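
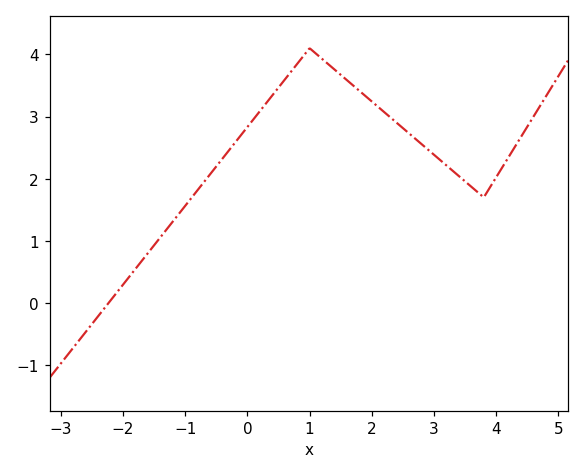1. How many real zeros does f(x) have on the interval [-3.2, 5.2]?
1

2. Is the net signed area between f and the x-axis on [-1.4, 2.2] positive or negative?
positive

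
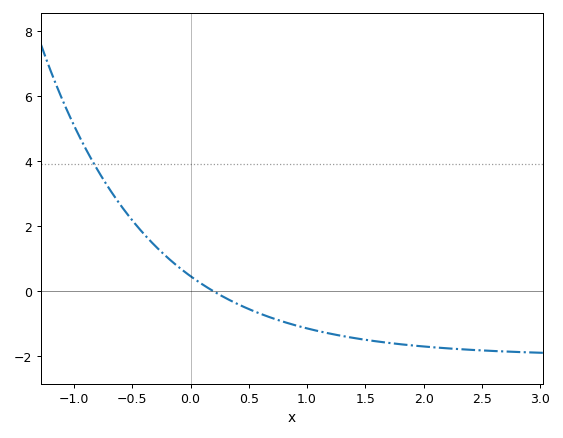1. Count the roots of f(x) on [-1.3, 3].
1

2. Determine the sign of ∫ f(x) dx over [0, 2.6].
negative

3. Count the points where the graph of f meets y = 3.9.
1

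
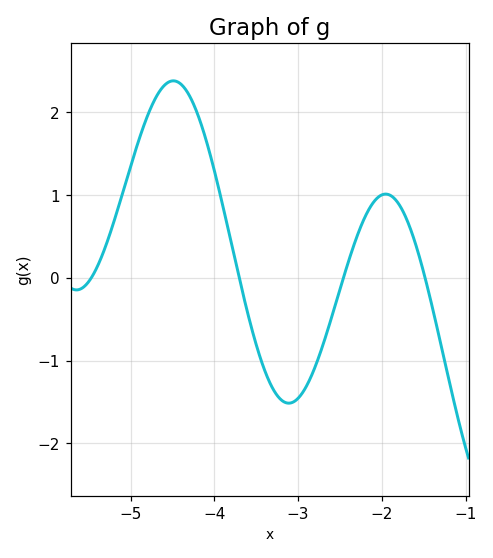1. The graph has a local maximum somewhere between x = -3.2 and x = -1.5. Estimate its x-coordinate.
-2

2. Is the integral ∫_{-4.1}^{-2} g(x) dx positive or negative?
negative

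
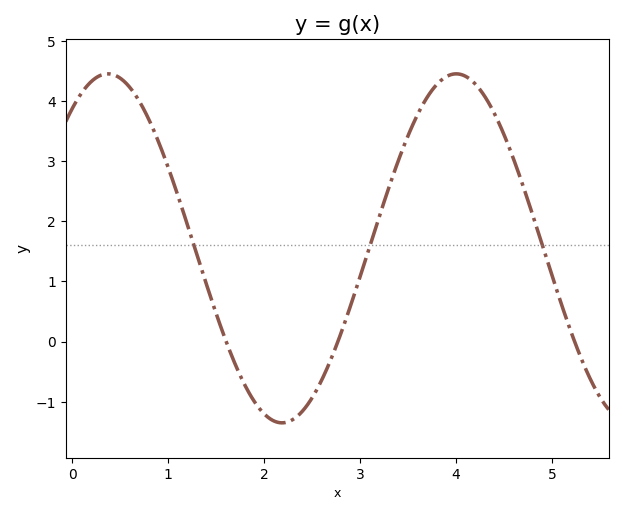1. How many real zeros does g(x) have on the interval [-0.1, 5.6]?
3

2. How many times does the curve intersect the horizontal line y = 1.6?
3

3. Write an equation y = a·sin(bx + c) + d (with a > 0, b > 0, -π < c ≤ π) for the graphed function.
y = 2.9sin(1.73x + 0.932) + 1.55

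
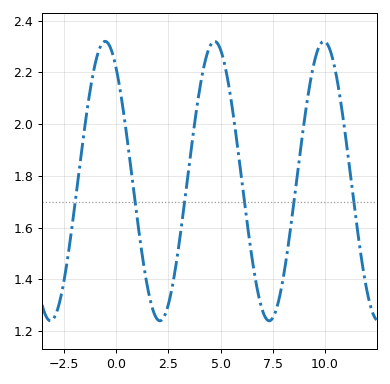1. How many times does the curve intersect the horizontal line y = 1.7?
6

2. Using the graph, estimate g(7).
1.28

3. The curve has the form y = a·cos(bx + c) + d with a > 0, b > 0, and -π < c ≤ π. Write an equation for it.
y = 0.54cos(1.2x + 0.63) + 1.78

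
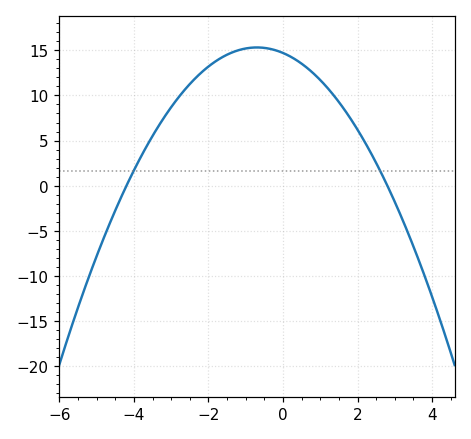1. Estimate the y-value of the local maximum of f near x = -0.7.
15.3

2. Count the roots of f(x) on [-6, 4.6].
2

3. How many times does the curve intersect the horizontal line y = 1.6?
2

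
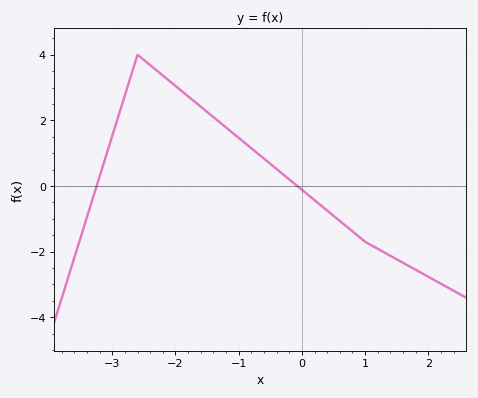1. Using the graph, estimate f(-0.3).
0.4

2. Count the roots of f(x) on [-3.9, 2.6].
2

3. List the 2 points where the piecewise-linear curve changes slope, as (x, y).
(-2.6, 4); (1, -1.7)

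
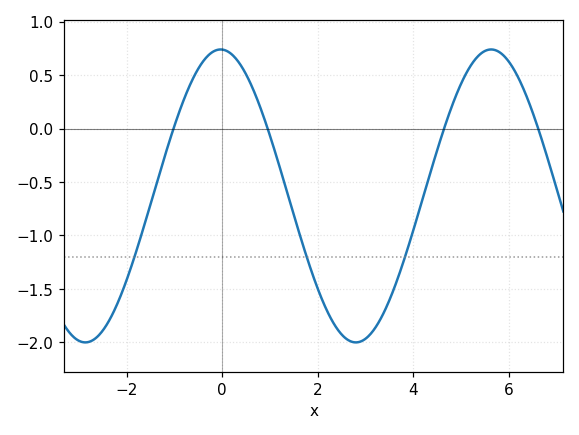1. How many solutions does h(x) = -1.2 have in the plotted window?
3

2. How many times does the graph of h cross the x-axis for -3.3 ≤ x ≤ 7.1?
4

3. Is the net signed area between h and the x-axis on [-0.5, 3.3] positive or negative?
negative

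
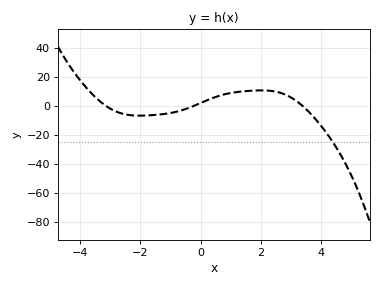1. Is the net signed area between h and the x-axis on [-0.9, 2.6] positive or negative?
positive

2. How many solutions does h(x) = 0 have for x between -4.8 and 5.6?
3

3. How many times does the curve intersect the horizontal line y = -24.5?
1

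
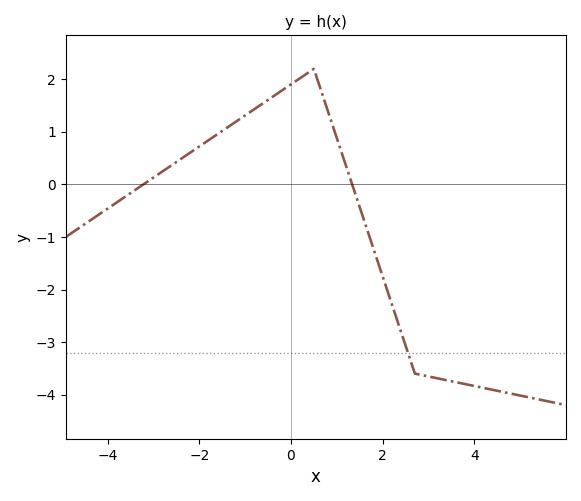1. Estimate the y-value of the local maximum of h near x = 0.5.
2.2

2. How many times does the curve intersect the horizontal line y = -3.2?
1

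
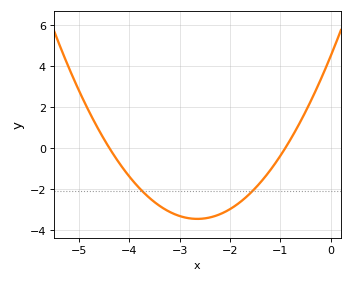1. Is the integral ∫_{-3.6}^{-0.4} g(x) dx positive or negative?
negative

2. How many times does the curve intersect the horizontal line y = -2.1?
2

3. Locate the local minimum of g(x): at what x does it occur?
-2.7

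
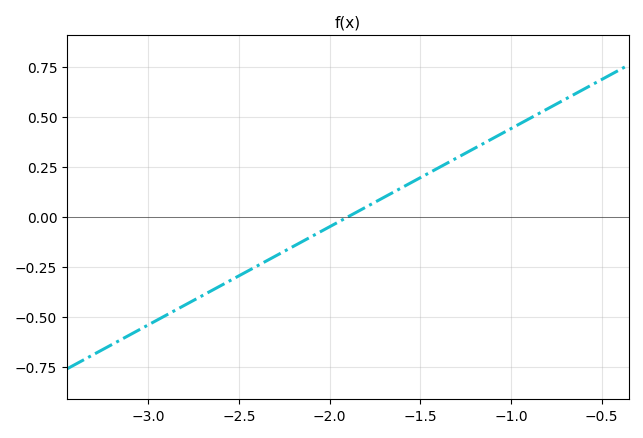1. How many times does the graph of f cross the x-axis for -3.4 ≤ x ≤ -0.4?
1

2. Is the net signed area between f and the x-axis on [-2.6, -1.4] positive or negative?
negative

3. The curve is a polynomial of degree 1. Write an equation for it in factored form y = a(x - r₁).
y = 0.49(x + 1.9)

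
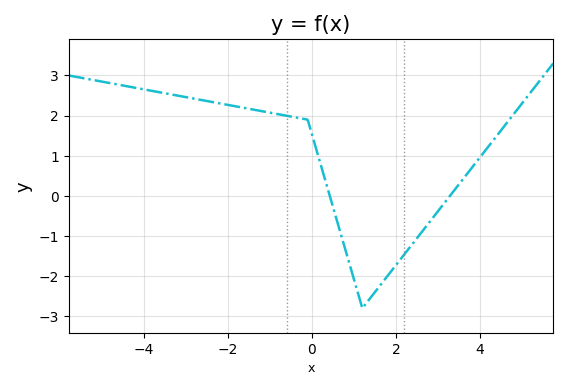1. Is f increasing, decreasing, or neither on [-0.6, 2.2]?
neither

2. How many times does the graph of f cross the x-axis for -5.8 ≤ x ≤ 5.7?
2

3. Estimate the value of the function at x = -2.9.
2.4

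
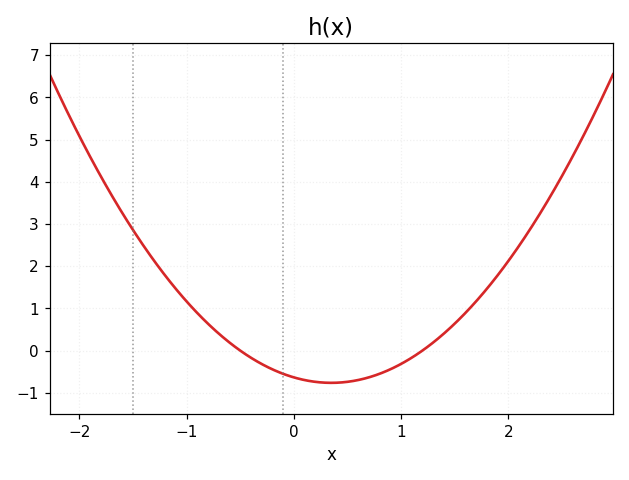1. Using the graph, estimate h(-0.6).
0.2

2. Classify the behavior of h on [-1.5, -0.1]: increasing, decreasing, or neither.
decreasing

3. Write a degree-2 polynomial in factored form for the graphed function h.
y = 1.06(x + 0.5)(x - 1.2)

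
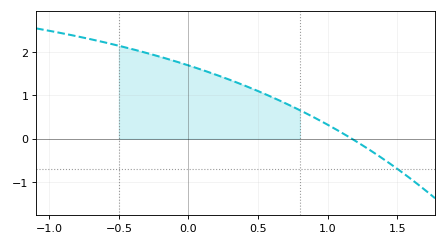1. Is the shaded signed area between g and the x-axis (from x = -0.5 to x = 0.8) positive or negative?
positive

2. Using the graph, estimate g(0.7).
0.813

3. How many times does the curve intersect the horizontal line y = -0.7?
1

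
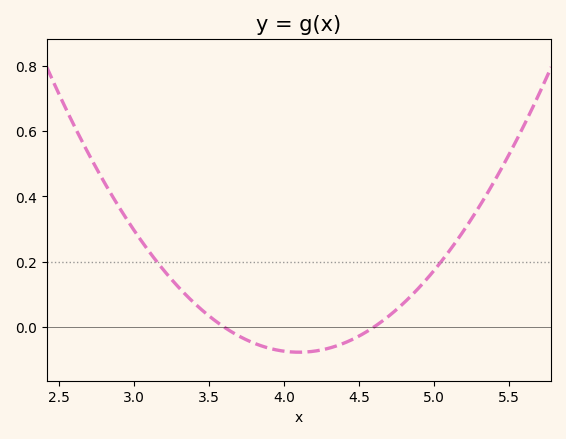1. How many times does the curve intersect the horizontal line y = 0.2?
2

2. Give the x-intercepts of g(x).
3.6, 4.6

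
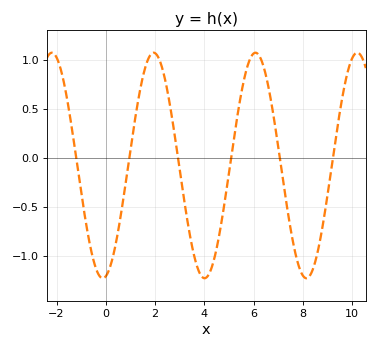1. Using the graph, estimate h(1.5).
0.8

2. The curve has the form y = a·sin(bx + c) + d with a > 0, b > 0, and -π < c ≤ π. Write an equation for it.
y = 1.15sin(1.5x - 1.4) - 0.08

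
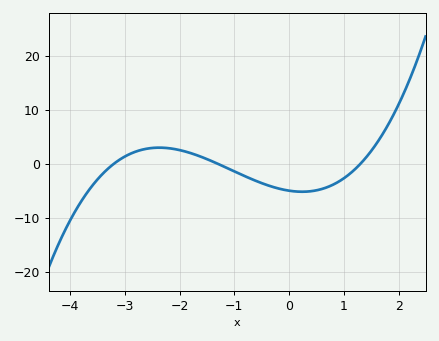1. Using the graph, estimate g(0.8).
-4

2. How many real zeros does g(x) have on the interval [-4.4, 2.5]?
3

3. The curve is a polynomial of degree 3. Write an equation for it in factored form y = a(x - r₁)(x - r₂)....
y = 0.92(x + 3.2)(x + 1.3)(x - 1.3)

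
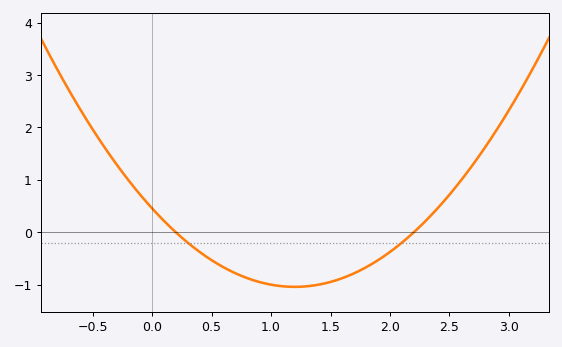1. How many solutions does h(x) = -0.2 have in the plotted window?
2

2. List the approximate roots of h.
0.2, 2.2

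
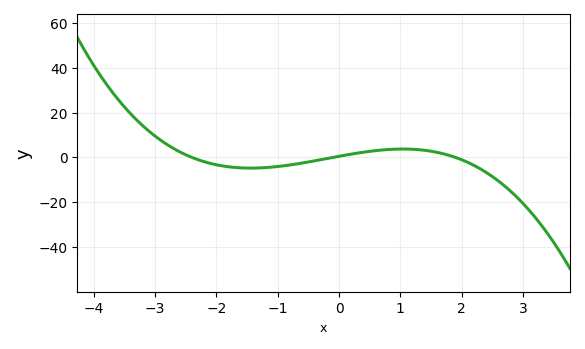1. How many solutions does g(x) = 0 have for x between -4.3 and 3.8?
3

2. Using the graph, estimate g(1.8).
0.886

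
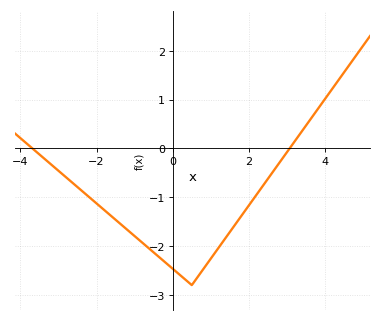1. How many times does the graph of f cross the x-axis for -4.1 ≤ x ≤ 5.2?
2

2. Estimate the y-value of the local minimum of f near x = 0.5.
-2.8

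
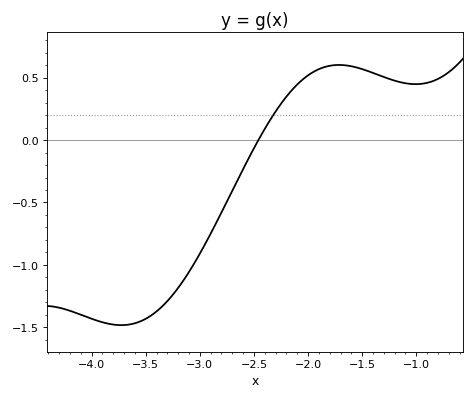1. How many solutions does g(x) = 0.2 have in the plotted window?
1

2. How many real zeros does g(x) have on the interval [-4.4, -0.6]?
1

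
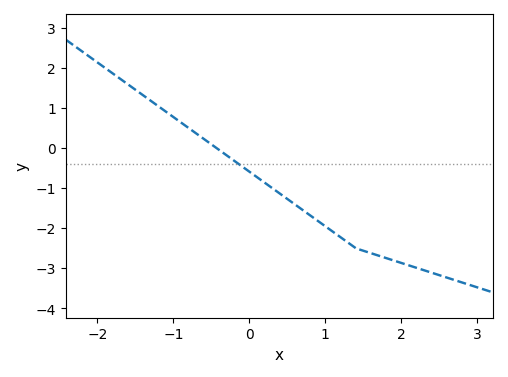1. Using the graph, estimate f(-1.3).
1.18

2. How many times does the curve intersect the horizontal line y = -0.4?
1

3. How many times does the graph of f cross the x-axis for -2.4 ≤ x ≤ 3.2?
1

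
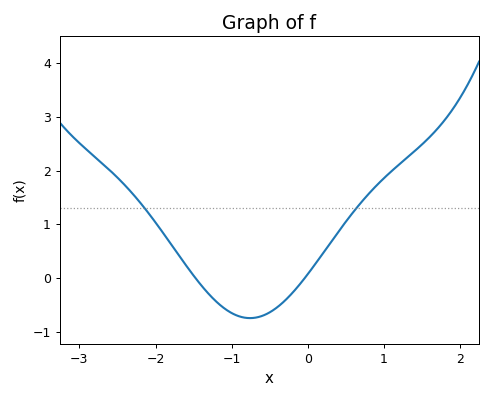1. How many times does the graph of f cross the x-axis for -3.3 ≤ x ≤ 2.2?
2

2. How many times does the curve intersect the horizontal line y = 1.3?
2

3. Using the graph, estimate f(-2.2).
1.4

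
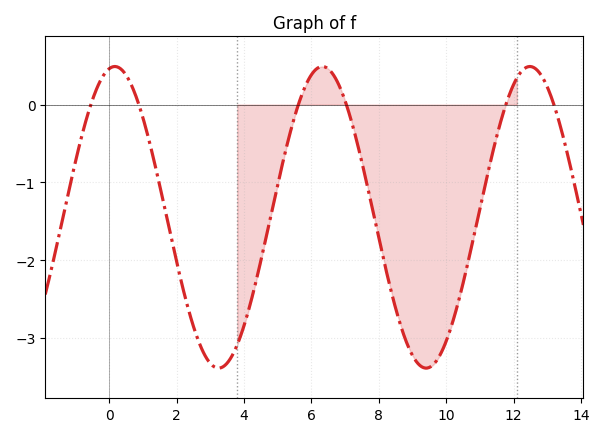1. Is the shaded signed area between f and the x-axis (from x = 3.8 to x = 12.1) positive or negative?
negative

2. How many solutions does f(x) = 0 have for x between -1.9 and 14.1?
6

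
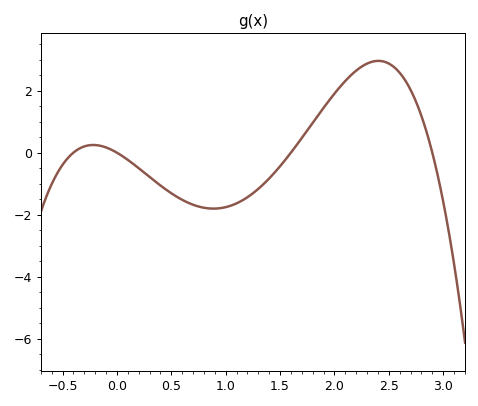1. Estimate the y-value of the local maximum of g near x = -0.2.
0.2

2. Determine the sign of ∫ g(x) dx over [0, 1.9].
negative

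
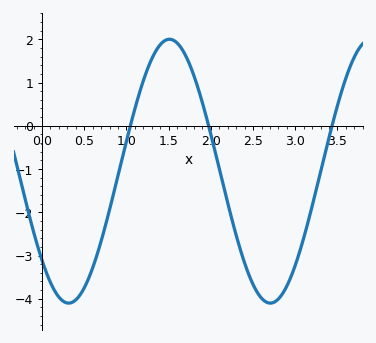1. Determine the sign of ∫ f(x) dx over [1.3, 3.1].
negative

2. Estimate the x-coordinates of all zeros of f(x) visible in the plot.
1.05, 1.97, 3.44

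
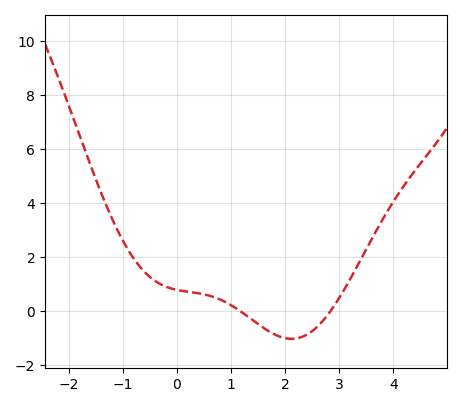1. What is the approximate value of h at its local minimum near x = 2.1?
-1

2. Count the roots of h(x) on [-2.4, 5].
2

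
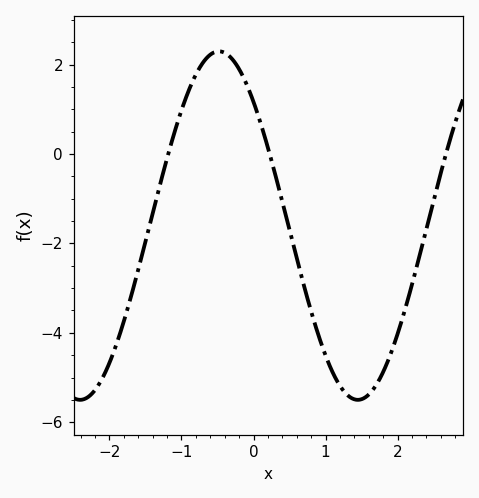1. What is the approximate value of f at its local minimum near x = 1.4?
-5.5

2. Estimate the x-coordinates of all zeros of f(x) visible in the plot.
-1.18, 0.225, 2.67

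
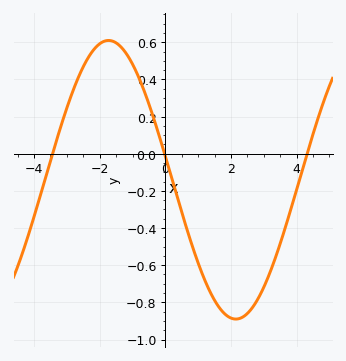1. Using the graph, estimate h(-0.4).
0.215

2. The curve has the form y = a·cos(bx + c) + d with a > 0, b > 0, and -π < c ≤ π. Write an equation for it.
y = 0.75cos(0.81x + 1.4) - 0.14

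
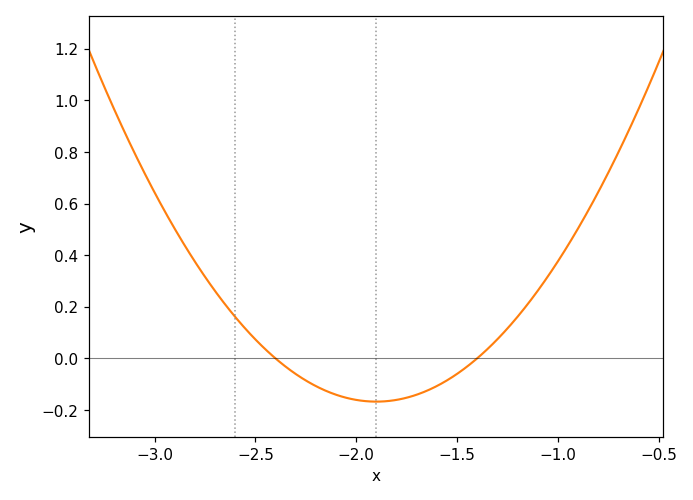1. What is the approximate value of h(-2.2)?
-0.1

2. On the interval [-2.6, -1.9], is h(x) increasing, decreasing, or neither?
decreasing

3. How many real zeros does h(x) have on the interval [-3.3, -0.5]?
2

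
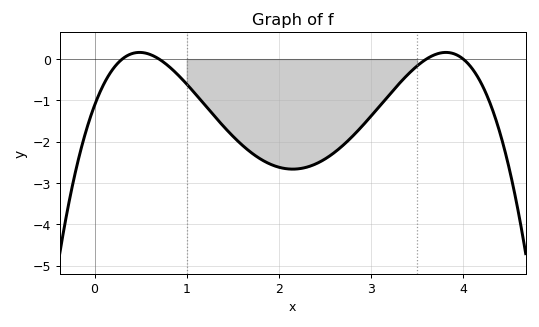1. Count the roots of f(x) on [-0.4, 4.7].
4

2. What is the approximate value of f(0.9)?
-0.372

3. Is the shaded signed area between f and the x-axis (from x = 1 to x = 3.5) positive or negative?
negative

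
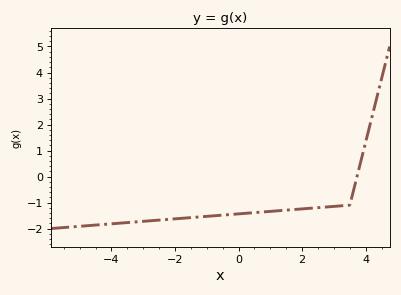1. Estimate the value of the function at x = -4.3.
-1.8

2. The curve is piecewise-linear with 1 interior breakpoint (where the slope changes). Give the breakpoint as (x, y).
(3.5, -1.1)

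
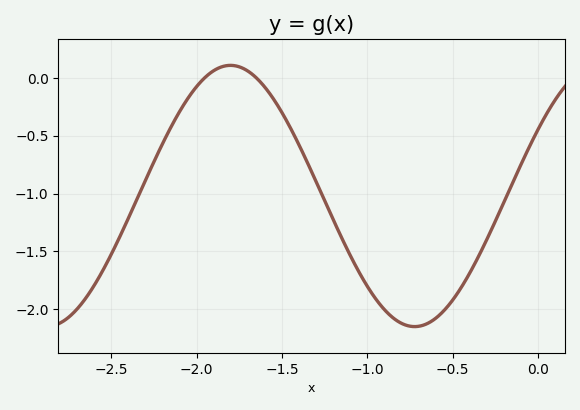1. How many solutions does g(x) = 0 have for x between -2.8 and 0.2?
2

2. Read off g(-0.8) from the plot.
-2.1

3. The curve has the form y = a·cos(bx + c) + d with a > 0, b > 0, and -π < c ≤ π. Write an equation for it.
y = 1.13cos(2.9x - 1) - 1.02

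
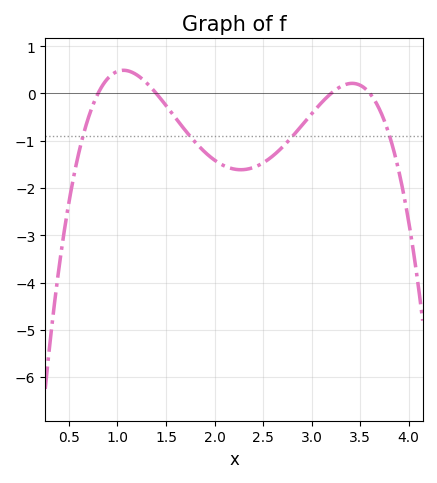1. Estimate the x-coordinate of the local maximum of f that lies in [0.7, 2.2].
1.06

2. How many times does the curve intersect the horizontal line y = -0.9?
4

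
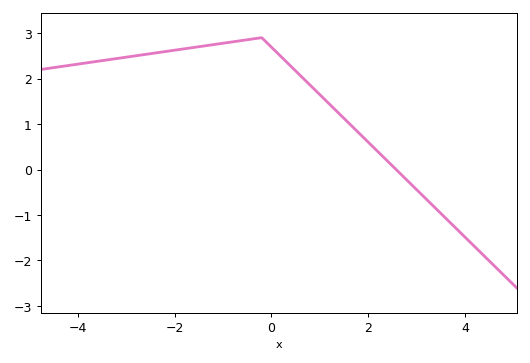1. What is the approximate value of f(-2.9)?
2.49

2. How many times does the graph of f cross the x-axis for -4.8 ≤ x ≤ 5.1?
1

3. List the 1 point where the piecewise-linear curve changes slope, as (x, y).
(-0.2, 2.9)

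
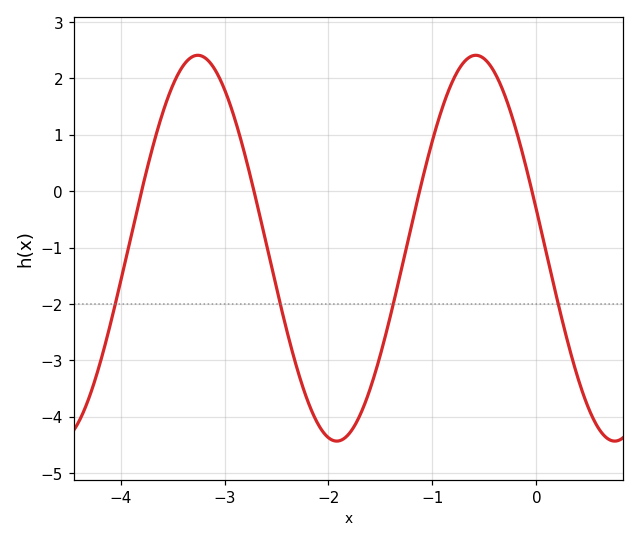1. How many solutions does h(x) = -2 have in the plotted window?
4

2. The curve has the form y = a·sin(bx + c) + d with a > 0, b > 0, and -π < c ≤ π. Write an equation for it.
y = 3.42sin(2.35x + 2.94) - 1.01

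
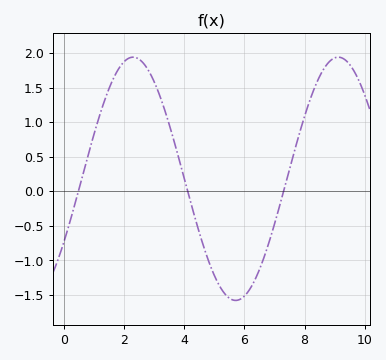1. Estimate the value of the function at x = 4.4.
-0.452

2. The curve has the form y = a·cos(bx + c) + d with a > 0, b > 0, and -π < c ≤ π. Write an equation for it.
y = 1.76cos(0.92x - 2.11) + 0.18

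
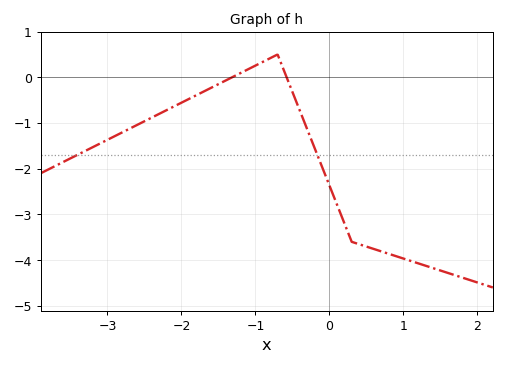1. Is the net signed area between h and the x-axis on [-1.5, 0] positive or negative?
negative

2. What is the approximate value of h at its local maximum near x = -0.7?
0.498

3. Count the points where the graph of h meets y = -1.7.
2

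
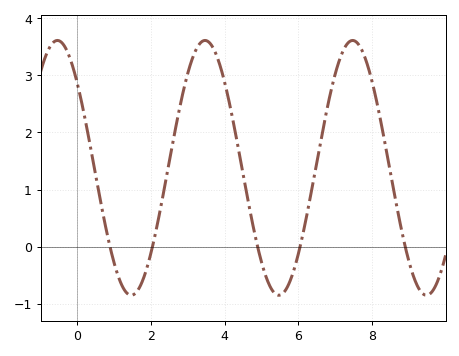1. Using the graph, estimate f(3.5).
3.6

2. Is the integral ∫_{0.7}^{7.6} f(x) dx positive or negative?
positive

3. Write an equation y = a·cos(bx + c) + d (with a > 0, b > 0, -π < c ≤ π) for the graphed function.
y = 2.23cos(1.6x + 0.83) + 1.38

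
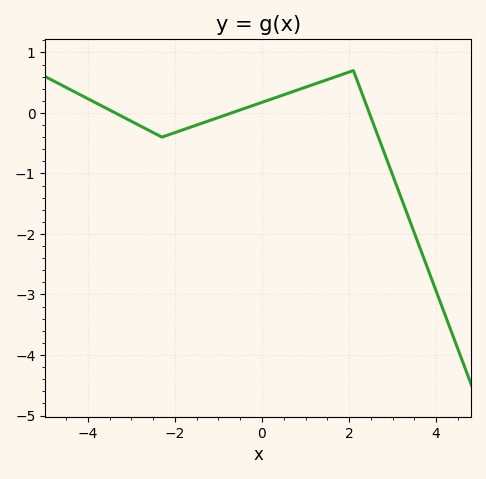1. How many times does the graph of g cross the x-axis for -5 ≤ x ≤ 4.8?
3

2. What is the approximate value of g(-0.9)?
-0.05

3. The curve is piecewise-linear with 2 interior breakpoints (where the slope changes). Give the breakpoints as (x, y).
(-2.3, -0.4); (2.1, 0.7)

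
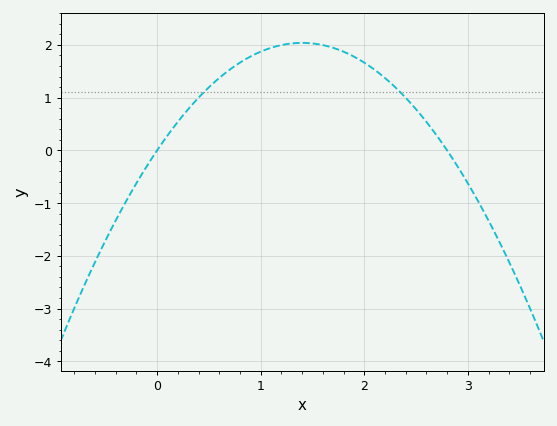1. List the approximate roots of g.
0, 2.8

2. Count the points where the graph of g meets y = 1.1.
2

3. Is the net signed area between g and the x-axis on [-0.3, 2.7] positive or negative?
positive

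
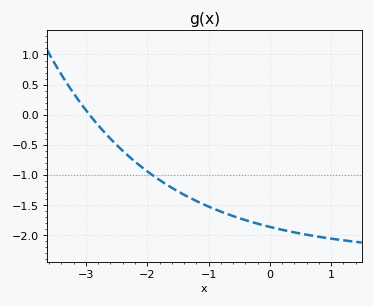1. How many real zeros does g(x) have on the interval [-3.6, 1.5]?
1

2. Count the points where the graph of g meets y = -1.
1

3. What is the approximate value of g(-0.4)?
-1.75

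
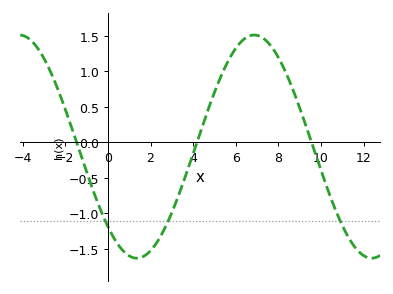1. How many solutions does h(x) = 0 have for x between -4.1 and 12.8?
3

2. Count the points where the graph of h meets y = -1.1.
3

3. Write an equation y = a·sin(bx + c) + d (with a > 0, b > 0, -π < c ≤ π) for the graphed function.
y = 1.57sin(0.57x - 2.34) - 0.06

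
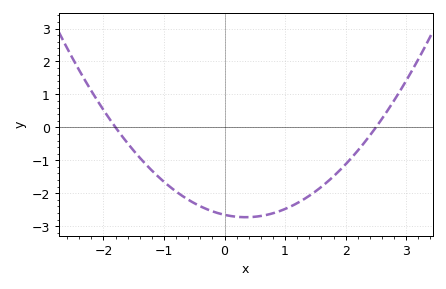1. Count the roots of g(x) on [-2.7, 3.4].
2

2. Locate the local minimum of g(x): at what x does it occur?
0.35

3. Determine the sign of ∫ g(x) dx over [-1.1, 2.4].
negative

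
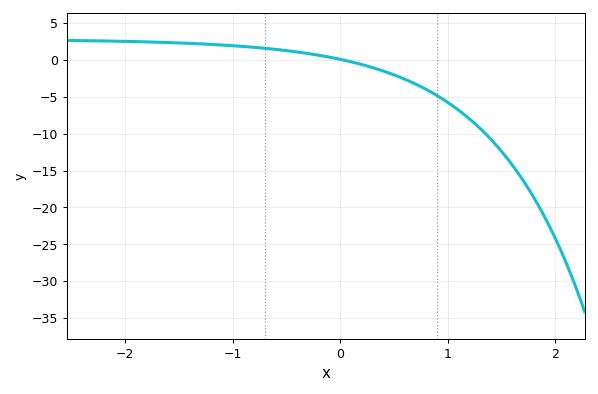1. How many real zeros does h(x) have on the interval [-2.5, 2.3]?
1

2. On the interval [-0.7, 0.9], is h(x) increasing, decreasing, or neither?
decreasing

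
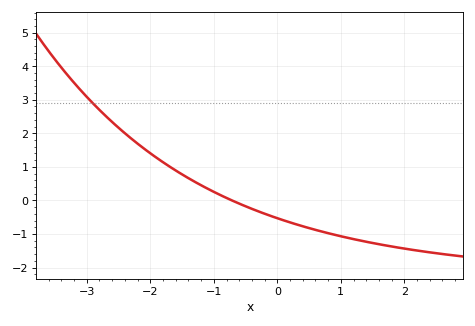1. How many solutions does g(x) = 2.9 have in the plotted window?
1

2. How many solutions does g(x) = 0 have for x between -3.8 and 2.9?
1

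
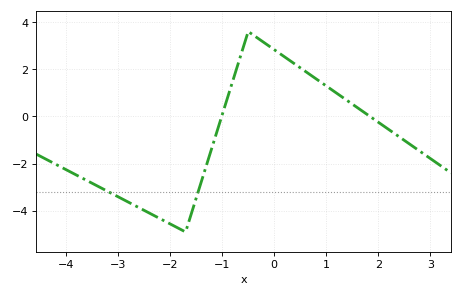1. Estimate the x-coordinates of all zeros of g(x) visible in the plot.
-1, 1.8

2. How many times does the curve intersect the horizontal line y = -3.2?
2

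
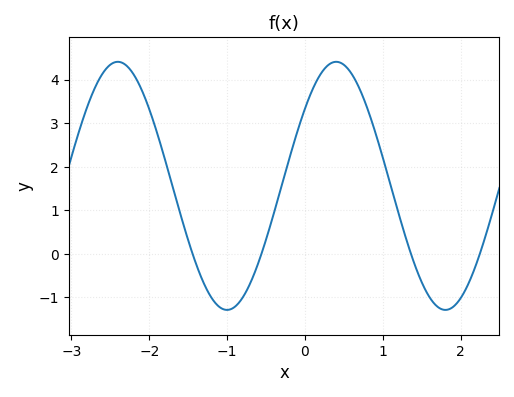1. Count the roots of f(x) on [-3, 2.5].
4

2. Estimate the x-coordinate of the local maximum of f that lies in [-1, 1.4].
0.4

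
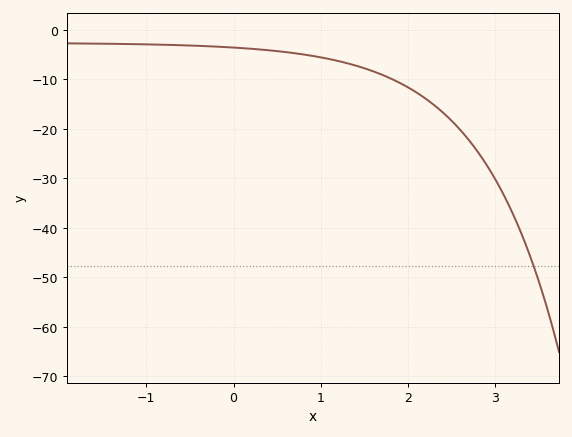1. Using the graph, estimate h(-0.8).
-3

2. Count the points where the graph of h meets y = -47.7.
1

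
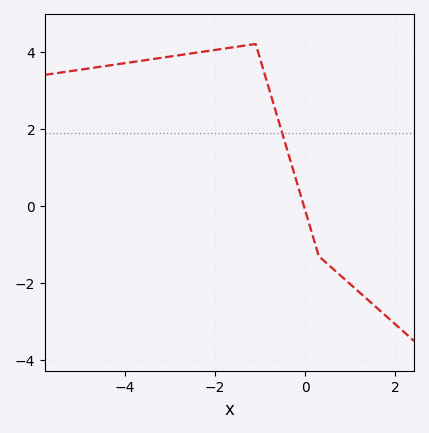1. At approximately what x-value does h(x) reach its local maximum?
-1.2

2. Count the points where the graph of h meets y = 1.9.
1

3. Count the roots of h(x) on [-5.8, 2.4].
1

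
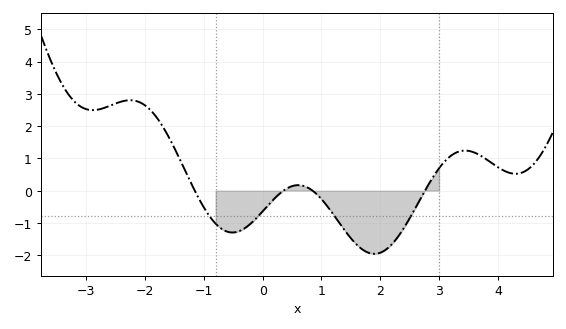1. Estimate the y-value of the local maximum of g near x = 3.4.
1.2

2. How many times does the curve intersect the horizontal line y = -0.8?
4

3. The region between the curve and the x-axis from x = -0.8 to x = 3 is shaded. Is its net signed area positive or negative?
negative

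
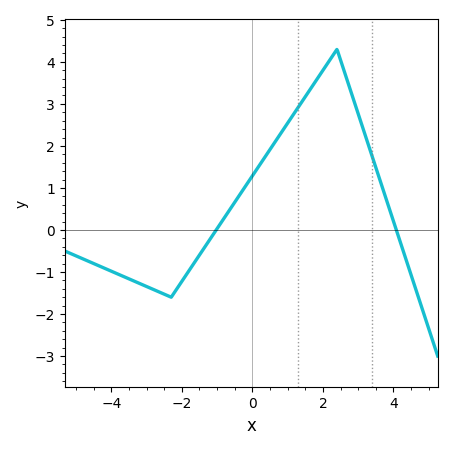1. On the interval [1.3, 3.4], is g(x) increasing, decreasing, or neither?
neither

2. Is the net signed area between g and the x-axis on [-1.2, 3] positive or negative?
positive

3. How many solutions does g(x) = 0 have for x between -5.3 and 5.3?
2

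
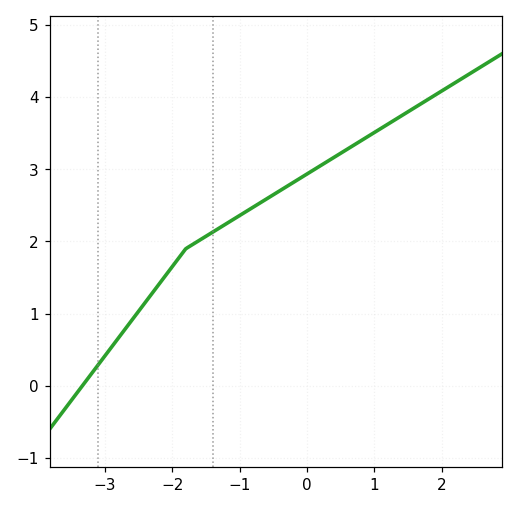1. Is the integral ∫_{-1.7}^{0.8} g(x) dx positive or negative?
positive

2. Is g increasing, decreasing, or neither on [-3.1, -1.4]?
increasing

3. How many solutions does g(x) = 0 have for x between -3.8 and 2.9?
1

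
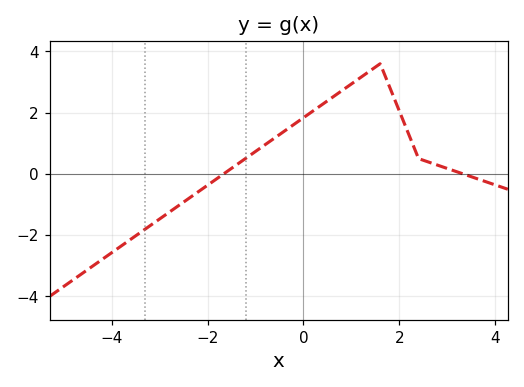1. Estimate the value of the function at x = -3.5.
-2.02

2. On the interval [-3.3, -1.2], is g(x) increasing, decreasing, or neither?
increasing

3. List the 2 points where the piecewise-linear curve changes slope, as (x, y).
(1.6, 3.6); (2.4, 0.5)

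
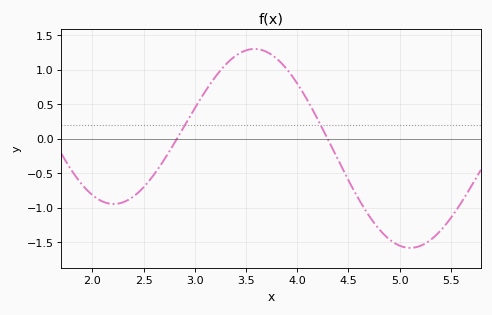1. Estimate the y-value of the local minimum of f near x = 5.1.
-1.6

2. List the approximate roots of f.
2.8, 4.3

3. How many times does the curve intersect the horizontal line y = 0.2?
2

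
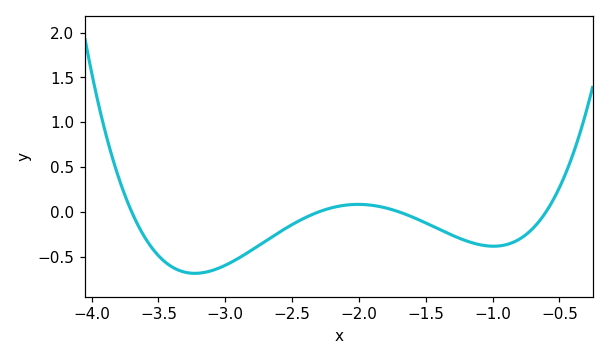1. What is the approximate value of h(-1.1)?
-0.365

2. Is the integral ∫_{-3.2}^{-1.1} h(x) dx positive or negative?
negative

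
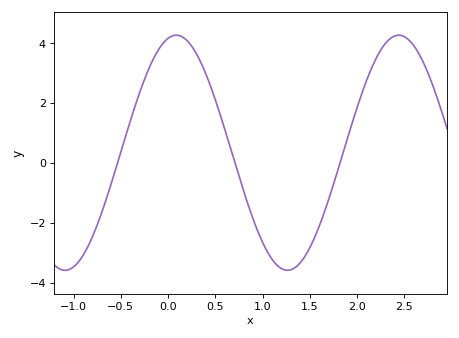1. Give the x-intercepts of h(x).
-0.5, 0.7, 1.8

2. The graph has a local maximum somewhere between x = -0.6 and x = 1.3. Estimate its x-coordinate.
0.1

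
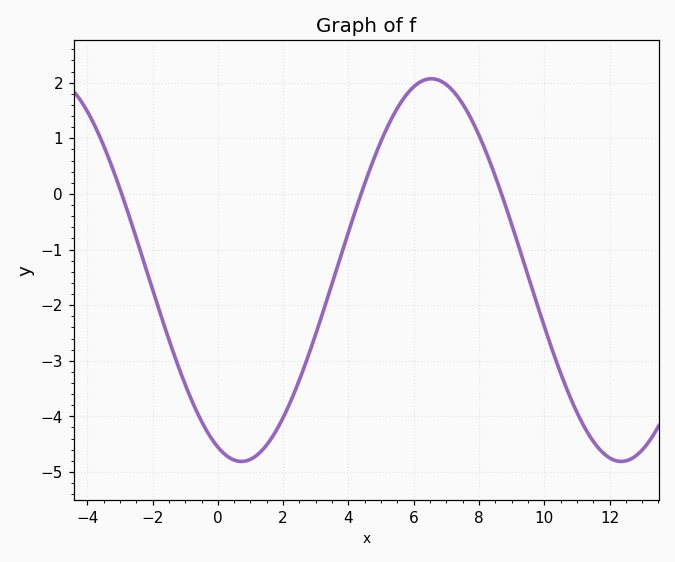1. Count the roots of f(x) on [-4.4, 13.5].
3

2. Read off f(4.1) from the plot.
-0.508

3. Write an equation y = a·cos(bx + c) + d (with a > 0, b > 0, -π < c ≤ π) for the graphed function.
y = 3.44cos(0.54x + 2.75) - 1.37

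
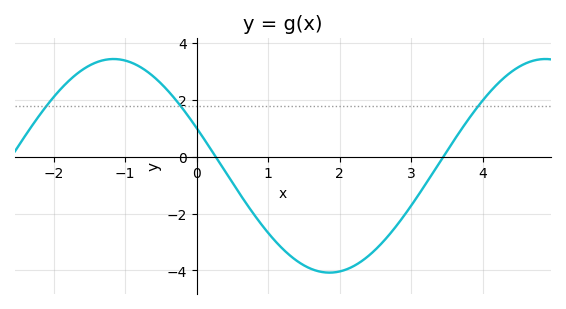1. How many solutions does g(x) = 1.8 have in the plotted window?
3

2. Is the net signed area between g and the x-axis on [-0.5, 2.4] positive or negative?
negative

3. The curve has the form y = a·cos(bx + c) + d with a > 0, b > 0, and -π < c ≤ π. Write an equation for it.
y = 3.76cos(1.04x + 1.21) - 0.32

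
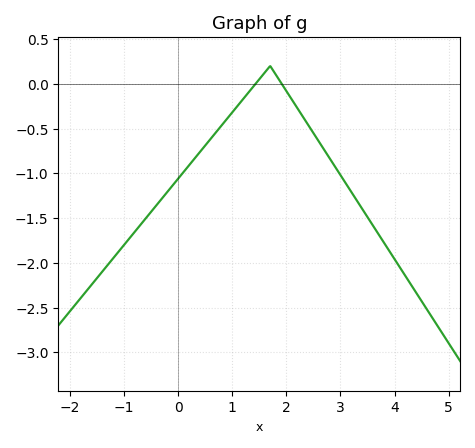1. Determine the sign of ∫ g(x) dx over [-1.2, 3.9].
negative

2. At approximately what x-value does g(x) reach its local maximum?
1.7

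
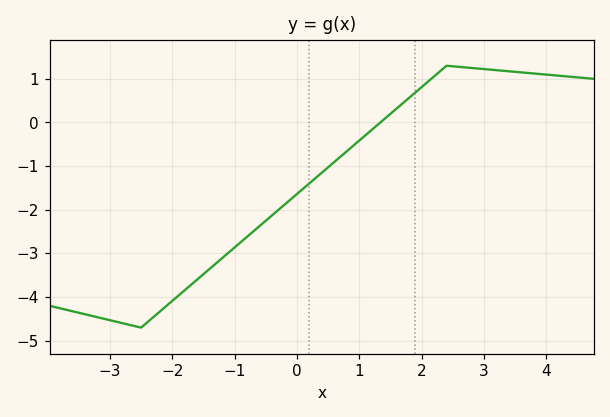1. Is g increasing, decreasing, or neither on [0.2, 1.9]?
increasing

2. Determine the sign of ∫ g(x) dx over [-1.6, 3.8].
negative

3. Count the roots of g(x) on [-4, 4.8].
1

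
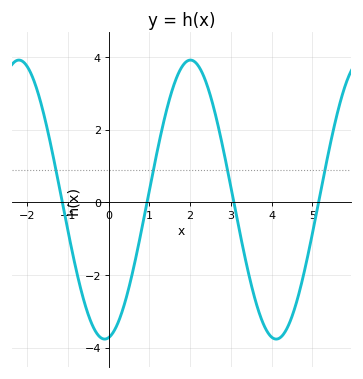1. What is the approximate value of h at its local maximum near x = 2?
3.92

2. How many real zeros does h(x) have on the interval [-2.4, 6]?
4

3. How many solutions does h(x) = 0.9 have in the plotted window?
4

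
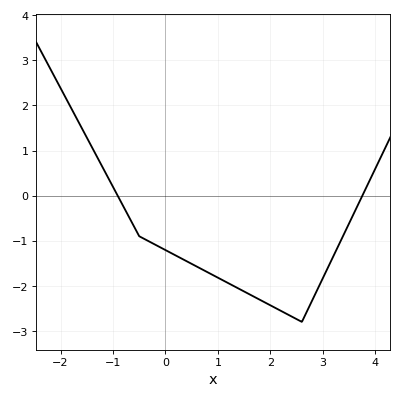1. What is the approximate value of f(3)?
-1.83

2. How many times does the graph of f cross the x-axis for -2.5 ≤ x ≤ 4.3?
2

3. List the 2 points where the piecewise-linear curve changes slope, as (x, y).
(-0.5, -0.9); (2.6, -2.8)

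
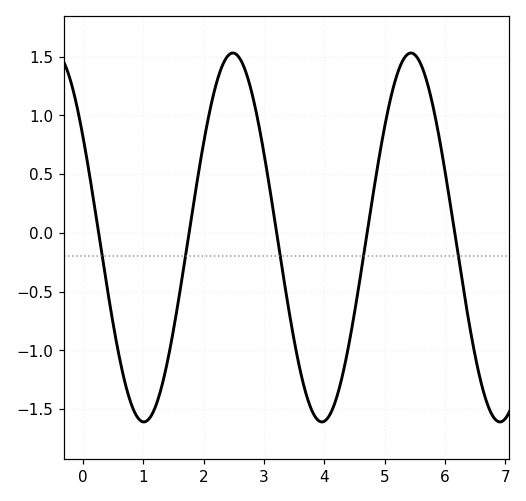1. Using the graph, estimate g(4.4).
-0.967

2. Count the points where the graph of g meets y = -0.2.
5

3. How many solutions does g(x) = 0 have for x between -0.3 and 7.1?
5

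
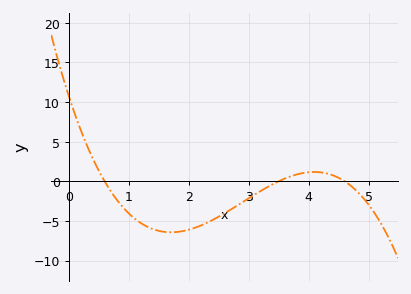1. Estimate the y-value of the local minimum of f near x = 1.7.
-6.43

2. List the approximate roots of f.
0.6, 3.5, 4.6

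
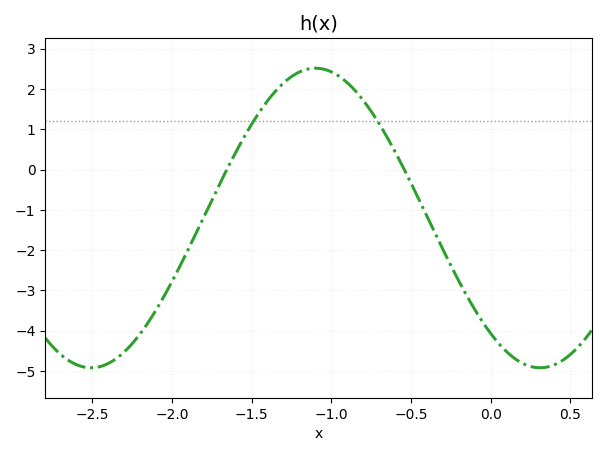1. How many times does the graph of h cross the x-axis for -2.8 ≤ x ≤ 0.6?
2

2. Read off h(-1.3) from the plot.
2.15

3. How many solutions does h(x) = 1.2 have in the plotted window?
2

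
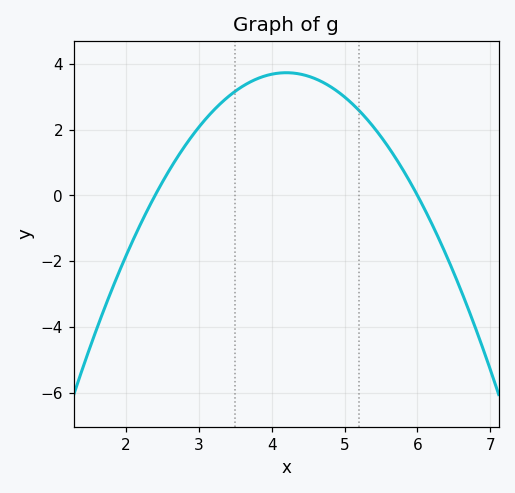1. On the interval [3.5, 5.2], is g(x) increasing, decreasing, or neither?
neither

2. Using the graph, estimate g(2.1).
-1.35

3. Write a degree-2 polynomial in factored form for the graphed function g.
y = -1.15(x - 2.4)(x - 6)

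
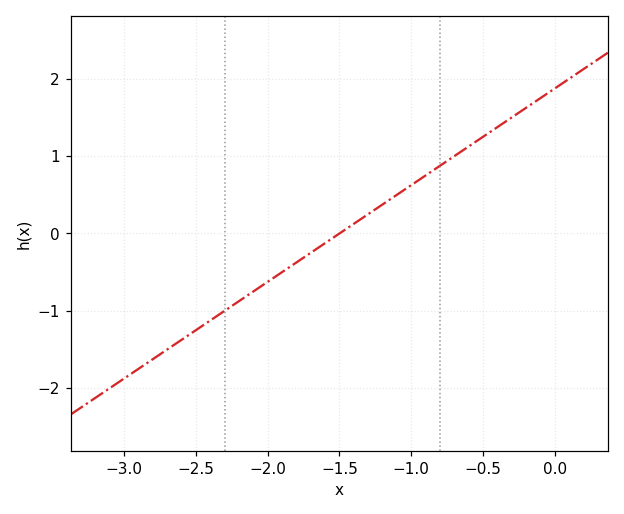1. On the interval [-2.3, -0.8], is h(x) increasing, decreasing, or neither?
increasing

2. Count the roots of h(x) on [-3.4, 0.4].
1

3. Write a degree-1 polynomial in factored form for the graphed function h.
y = 1.25(x + 1.5)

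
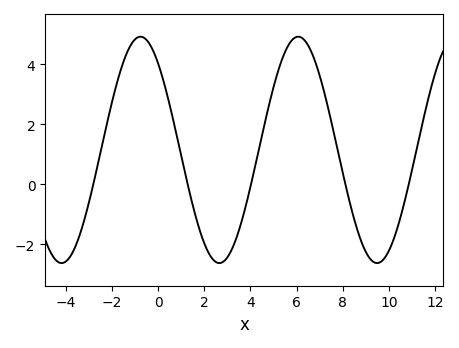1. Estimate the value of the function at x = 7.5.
2.09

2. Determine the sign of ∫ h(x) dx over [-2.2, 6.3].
positive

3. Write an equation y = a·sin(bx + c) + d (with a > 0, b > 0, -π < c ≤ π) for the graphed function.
y = 3.77sin(0.92x + 2.27) + 1.15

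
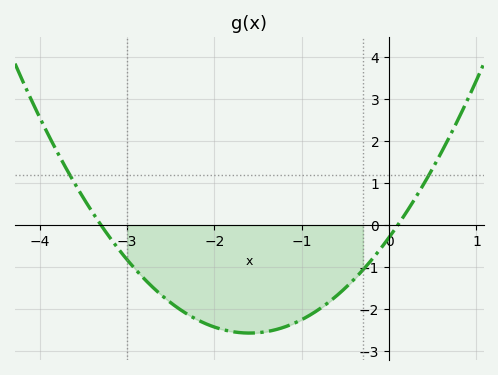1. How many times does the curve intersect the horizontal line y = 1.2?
2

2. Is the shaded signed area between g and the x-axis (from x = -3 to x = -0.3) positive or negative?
negative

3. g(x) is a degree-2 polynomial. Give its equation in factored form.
y = 0.89(x + 3.3)(x - 0.1)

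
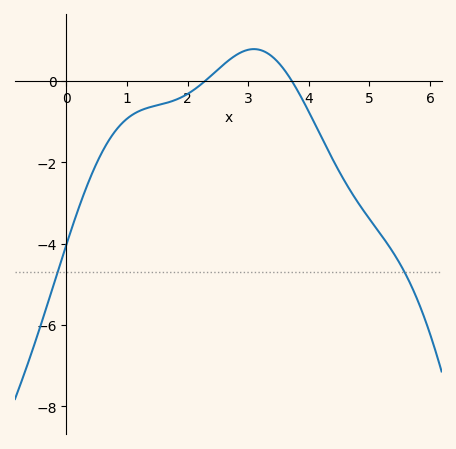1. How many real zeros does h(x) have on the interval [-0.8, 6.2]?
2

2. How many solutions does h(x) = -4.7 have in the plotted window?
2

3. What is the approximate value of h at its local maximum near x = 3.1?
0.8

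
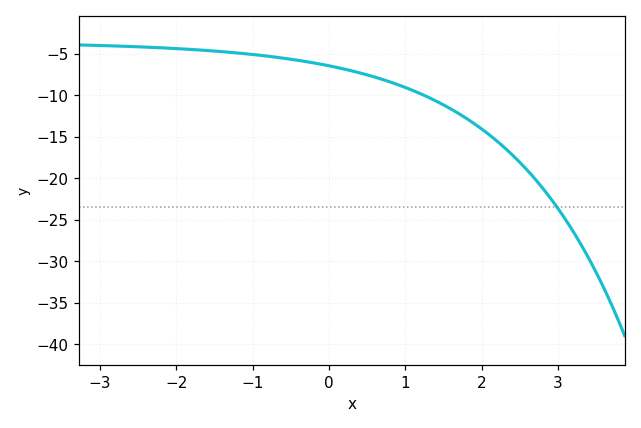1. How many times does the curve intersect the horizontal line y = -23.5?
1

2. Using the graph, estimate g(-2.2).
-4.27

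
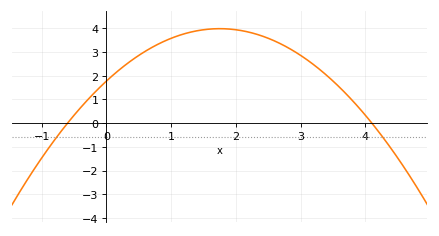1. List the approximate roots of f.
-0.6, 4.1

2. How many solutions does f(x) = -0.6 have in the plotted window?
2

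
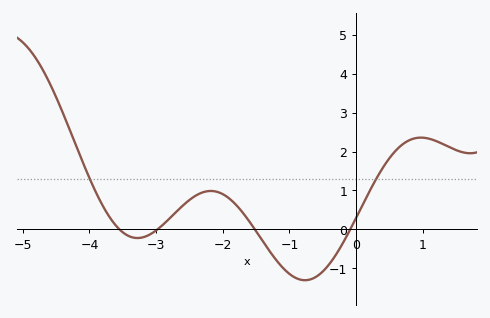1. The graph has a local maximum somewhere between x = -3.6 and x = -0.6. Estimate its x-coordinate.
-2.18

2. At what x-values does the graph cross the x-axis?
-3.55, -2.98, -1.52, -0.088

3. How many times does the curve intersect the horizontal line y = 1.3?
2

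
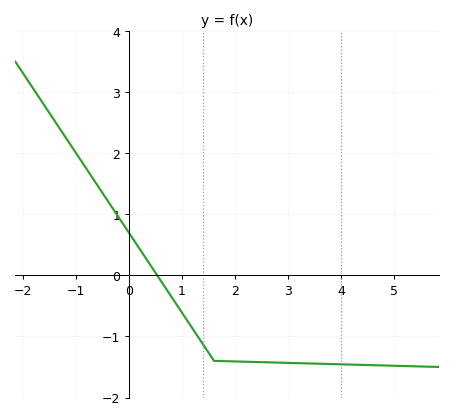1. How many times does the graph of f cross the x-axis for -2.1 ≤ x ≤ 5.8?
1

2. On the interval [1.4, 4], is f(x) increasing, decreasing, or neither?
decreasing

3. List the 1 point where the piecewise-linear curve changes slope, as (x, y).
(1.6, -1.4)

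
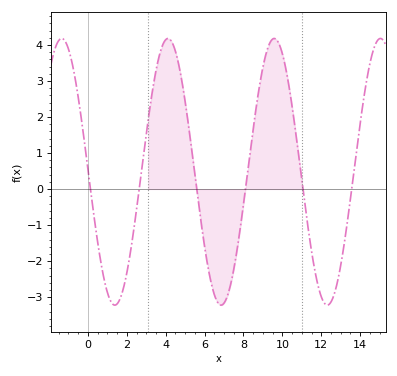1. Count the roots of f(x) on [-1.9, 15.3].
6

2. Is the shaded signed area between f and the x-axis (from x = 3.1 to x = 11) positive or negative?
positive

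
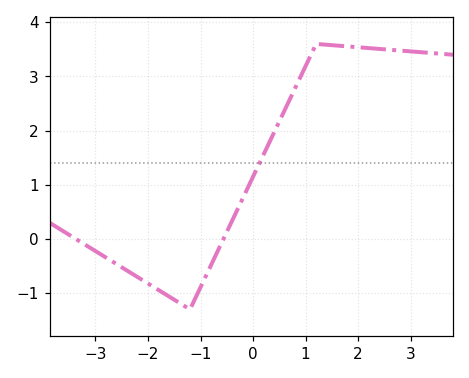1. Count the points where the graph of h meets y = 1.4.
1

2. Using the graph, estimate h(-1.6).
-1.06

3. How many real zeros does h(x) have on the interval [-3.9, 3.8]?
2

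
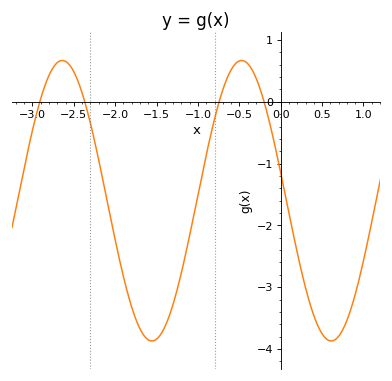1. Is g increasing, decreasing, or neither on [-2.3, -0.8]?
neither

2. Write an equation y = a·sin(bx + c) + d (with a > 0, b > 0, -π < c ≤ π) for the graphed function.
y = 2.27sin(2.9x + 2.94) - 1.6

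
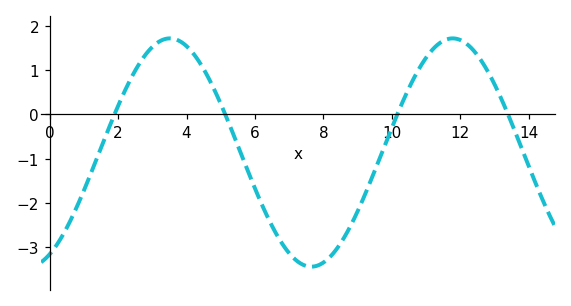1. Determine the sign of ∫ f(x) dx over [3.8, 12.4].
negative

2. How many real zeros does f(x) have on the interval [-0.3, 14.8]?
4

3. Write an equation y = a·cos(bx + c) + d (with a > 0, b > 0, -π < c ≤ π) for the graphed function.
y = 2.58cos(0.76x - 2.67) - 0.86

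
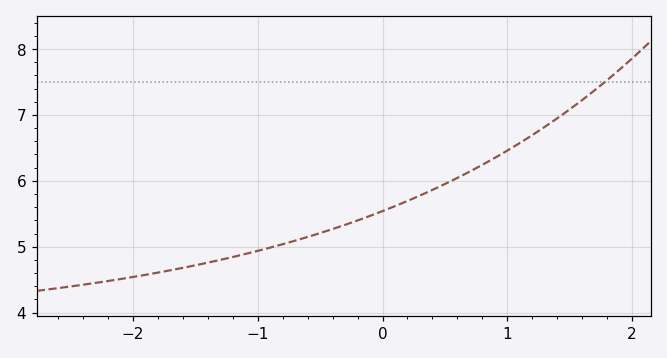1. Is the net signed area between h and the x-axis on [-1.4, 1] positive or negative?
positive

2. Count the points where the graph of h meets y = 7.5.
1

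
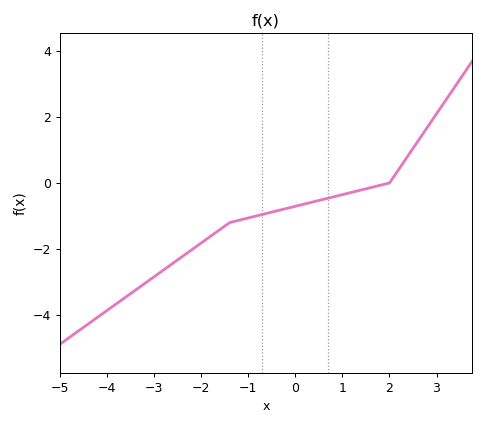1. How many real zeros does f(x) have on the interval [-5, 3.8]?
1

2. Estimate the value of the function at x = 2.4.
0.842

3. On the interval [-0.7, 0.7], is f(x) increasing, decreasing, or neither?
increasing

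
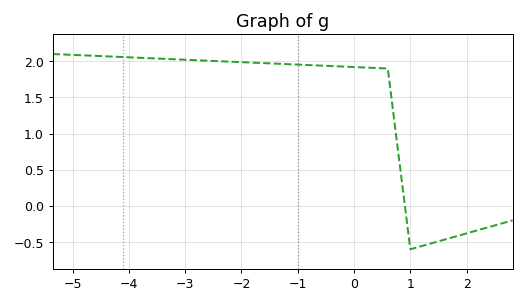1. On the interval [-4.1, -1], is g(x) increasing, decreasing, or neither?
decreasing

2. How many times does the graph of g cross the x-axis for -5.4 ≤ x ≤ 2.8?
1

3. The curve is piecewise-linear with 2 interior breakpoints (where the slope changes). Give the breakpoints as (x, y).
(0.6, 1.9); (1, -0.6)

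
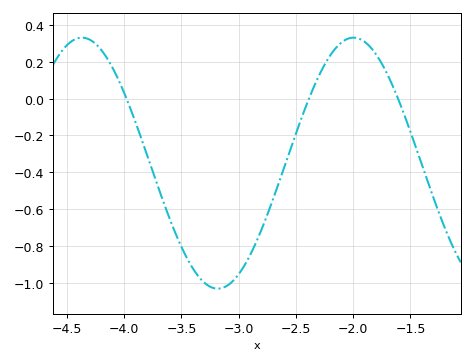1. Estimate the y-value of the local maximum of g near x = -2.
0.33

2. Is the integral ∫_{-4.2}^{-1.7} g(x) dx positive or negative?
negative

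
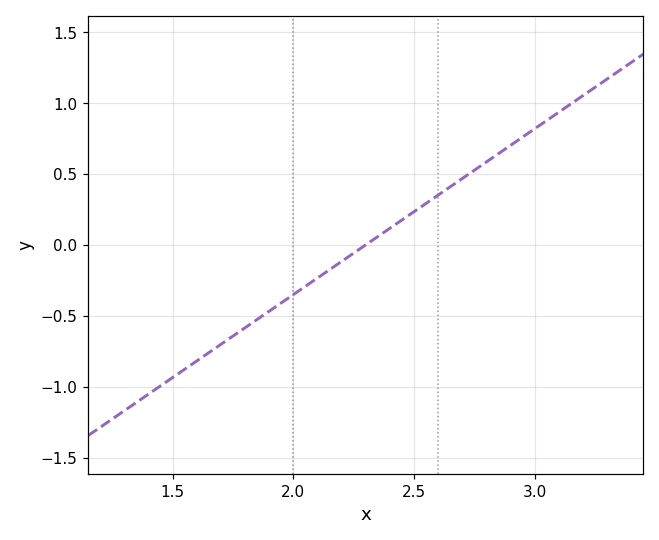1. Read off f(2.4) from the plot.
0.117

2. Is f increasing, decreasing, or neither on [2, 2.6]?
increasing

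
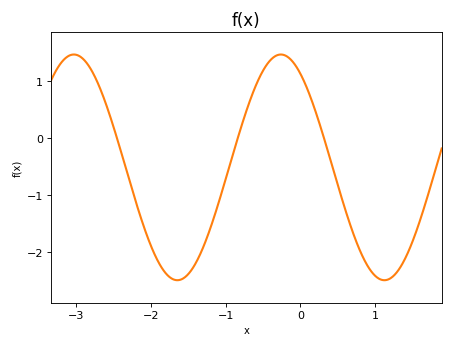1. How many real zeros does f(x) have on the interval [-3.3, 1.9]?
3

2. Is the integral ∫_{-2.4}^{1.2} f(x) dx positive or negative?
negative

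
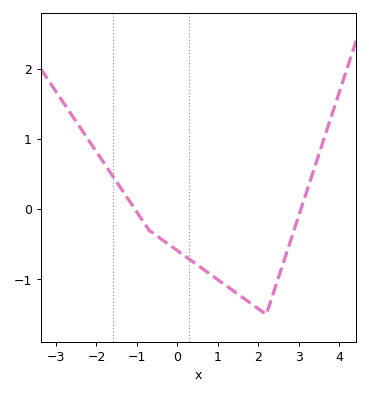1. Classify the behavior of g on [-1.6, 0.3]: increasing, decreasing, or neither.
decreasing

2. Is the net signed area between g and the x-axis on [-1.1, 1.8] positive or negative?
negative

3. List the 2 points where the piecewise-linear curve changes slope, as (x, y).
(-0.7, -0.3); (2.2, -1.5)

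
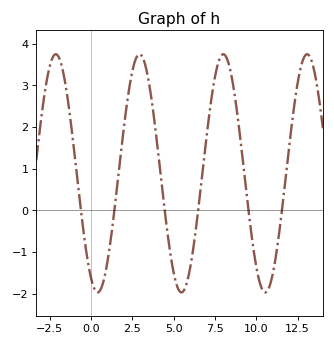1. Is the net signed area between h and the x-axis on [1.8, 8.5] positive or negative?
positive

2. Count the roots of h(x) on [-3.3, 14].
6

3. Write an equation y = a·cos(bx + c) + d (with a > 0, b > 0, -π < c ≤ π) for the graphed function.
y = 2.86cos(1.24x + 2.63) + 0.89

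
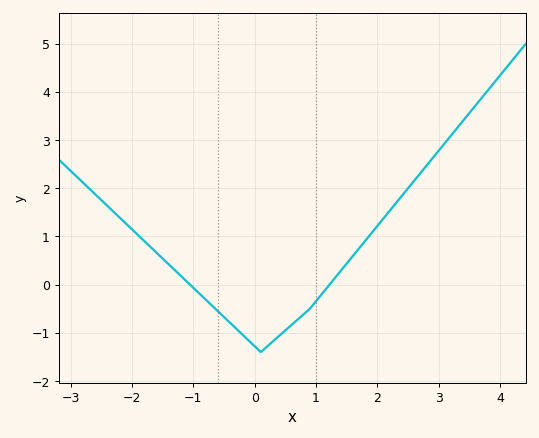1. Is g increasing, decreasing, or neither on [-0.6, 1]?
neither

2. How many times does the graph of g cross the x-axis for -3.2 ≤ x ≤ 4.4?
2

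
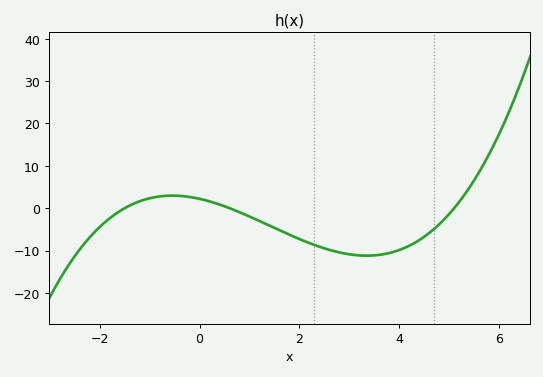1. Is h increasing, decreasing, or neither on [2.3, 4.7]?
neither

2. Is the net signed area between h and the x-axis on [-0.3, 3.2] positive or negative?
negative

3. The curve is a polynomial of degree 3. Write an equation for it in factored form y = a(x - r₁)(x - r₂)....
y = 0.48(x + 1.5)(x - 0.6)(x - 5.1)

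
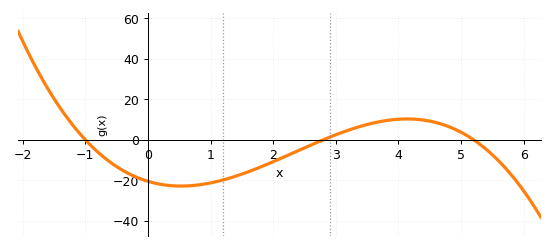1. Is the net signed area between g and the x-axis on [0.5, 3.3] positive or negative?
negative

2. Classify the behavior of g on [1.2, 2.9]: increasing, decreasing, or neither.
increasing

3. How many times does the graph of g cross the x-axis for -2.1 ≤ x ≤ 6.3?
3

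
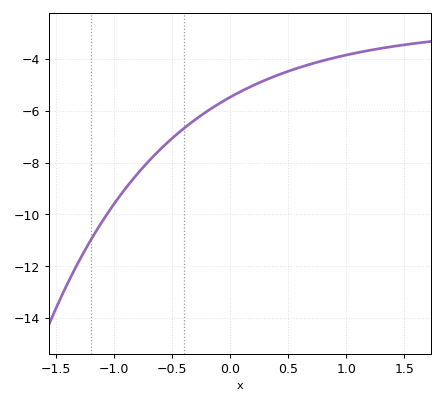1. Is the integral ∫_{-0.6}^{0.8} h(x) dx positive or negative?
negative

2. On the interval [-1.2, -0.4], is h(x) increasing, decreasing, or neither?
increasing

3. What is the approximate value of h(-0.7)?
-7.95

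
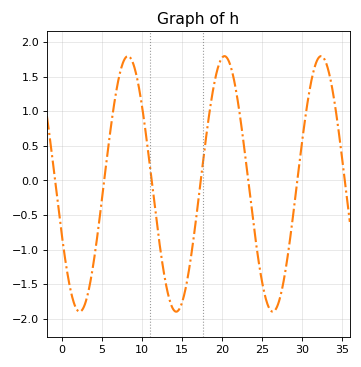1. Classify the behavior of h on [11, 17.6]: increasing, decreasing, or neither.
neither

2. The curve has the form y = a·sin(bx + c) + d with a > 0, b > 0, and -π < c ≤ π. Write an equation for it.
y = 1.85sin(0.52x - 2.71) - 0.05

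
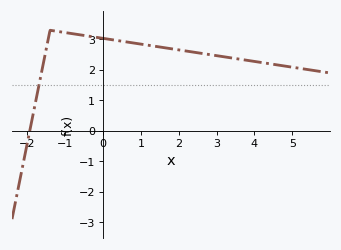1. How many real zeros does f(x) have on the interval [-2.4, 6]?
1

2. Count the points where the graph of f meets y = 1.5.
1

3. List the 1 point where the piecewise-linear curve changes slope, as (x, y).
(-1.4, 3.3)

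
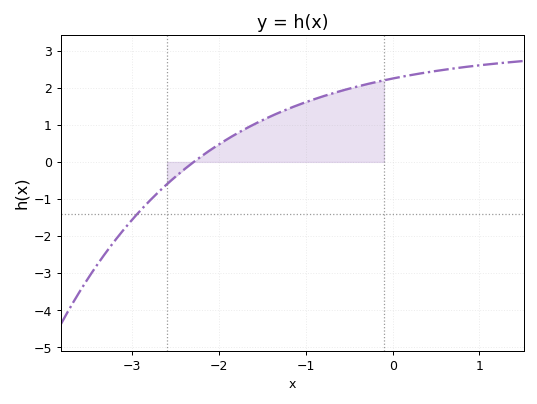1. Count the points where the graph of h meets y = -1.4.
1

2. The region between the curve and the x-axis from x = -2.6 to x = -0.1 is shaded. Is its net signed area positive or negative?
positive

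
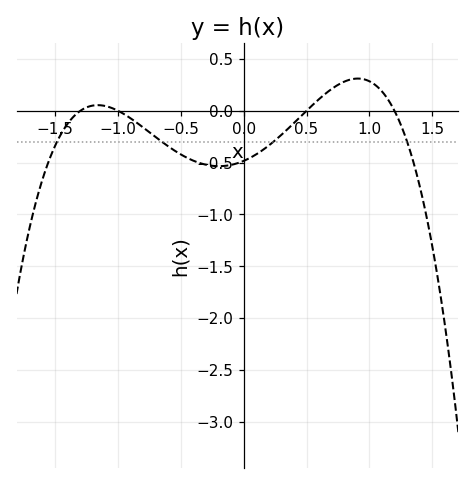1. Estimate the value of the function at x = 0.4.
-0.118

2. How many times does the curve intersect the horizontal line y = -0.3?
4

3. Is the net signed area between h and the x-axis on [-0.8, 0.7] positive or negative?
negative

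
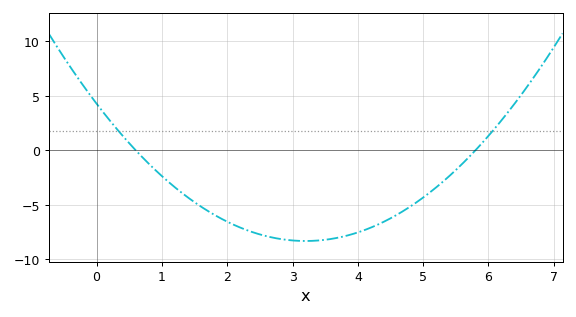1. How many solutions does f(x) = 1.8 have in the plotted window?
2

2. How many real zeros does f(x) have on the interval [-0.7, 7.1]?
2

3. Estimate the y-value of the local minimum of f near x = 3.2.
-8.31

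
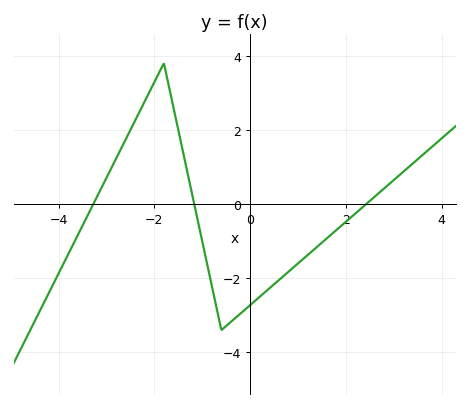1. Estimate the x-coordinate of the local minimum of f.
-0.6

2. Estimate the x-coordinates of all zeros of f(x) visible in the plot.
-3.2, -1.2, 2.4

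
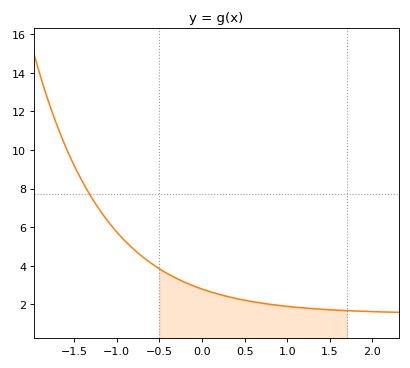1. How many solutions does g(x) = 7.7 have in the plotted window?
1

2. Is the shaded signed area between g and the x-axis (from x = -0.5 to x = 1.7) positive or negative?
positive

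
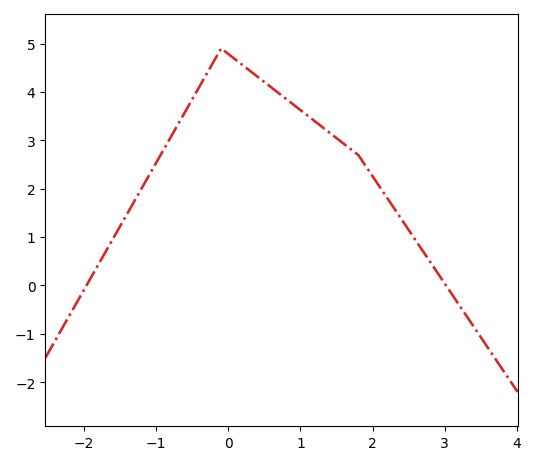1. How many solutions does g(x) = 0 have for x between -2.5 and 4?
2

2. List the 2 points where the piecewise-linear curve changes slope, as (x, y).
(-0.1, 4.9); (1.8, 2.7)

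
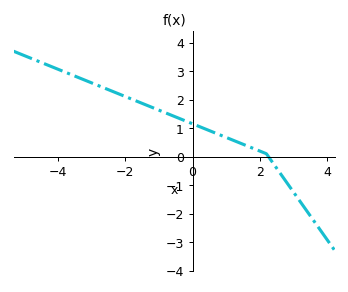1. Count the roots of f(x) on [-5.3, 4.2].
1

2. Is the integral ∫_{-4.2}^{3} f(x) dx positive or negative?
positive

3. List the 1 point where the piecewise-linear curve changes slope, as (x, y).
(2.2, 0.1)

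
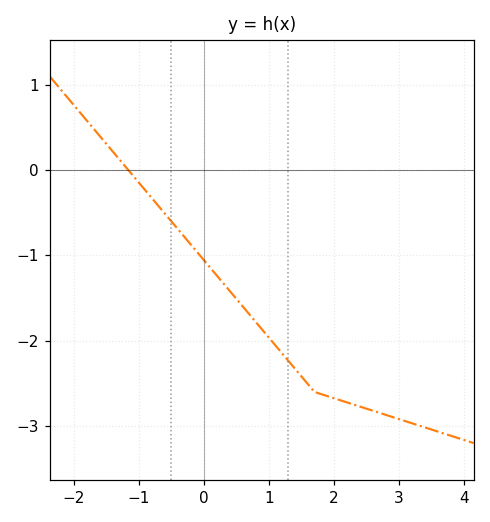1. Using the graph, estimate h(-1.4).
0.217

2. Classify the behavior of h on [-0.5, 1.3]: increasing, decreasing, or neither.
decreasing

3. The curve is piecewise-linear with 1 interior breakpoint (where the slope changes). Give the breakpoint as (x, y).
(1.7, -2.6)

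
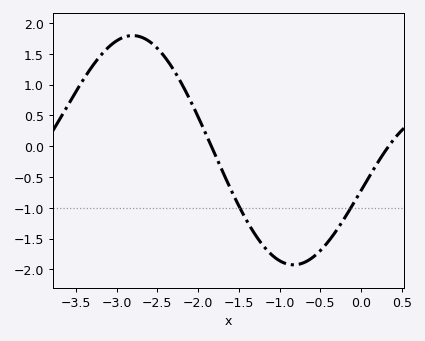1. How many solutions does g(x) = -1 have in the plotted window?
2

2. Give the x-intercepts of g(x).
-1.8, 0.3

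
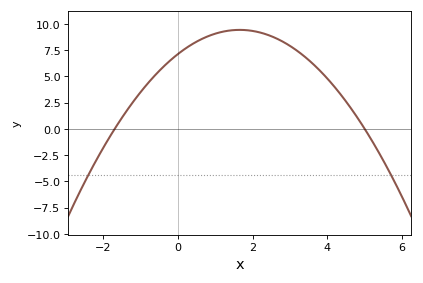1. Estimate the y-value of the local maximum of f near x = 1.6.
9.43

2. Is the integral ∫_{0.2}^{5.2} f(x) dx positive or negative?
positive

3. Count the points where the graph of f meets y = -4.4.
2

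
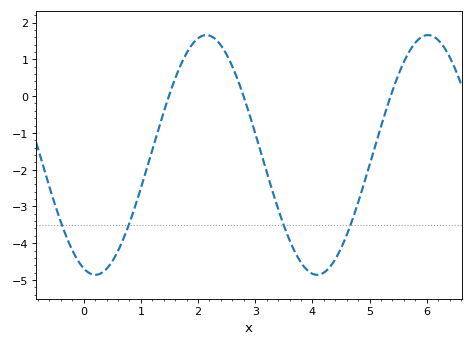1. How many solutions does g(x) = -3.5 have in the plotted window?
4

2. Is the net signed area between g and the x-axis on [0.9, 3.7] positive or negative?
negative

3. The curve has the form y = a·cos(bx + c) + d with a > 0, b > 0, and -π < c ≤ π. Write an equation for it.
y = 3.26cos(1.6x + 2.8) - 1.6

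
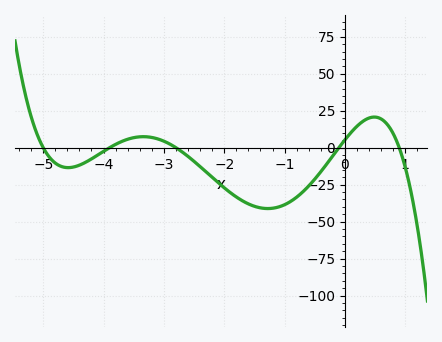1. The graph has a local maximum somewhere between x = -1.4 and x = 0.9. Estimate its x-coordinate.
0.486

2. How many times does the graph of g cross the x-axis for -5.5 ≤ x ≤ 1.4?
5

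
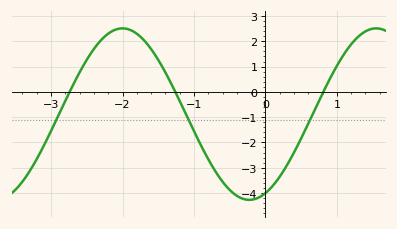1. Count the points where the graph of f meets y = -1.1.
3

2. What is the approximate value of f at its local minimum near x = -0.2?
-4.27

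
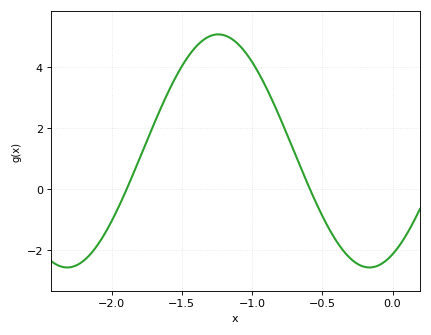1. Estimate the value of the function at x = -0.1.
-2.49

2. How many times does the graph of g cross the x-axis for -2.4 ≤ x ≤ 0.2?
2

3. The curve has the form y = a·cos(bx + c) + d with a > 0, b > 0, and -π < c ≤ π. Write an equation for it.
y = 3.82cos(2.92x - 2.66) + 1.26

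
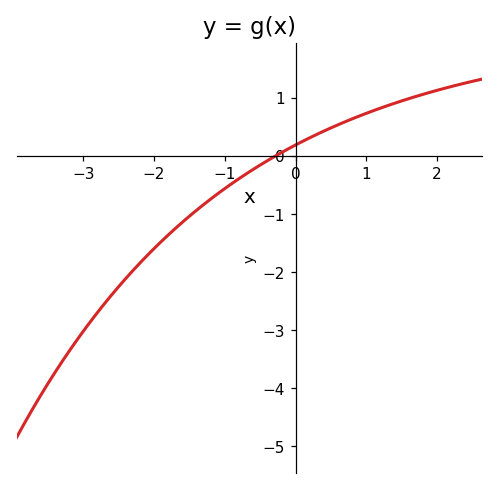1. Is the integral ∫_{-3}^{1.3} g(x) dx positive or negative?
negative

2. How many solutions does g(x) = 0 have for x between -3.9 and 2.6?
1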